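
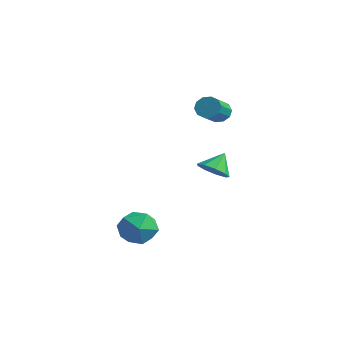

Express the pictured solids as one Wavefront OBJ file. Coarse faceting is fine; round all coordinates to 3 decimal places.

v 1.501 2.663 1.571
v 1.912 2.643 1.067
v 2.709 1.418 1.766
v 2.299 1.437 2.269
v 2.062 2.896 1.34
v 2.86 1.671 2.039
v 1.999 3.061 1.701
v 2.796 1.835 2.4
v 1.745 3.073 2.013
v 2.542 1.847 2.711
v 1.398 2.928 2.155
v 2.195 1.703 2.853
v 1.091 2.682 2.074
v 1.888 1.457 2.773
v 0.94 2.429 1.801
v 1.738 1.204 2.5
v 1.004 2.265 1.44
v 1.801 1.039 2.139
v 1.258 2.253 1.129
v 2.055 1.027 1.827
v 1.605 2.397 0.987
v 2.402 1.172 1.685
v 2.805 -2.901 -4.085
v 3.553 -2.418 -3.508
v 3.707 -4.362 -4.032
v 4.455 -3.879 -3.455
v 3.499 -4.068 -3.033
v 2.942 -3.165 -3.066
v 4.318 -3.615 -4.474
v 3.761 -2.712 -4.507
v 4.489 -2.859 -3.748
v 3.983 -3.139 -2.857
v 3.277 -3.641 -4.683
v 2.771 -3.921 -3.792
v 2.433 1.647 -1.716
v 3.279 1.716 -1.677
v 2.327 2.413 -0.784
v 3.063 2.121 -2.034
v 2.552 2.304 -2.242
v 1.985 2.18 -2.204
v 1.628 1.807 -1.938
v 1.647 1.359 -1.567
v 2.034 1.046 -1.267
v 2.607 1.014 -1.176
v 3.099 1.279 -1.338
f 2 1 5
f 2 5 3
f 3 5 6
f 3 6 4
f 5 1 7
f 5 7 6
f 6 7 8
f 6 8 4
f 7 1 9
f 7 9 8
f 8 9 10
f 8 10 4
f 9 1 11
f 9 11 10
f 10 11 12
f 10 12 4
f 11 1 13
f 11 13 12
f 12 13 14
f 12 14 4
f 13 1 15
f 13 15 14
f 14 15 16
f 14 16 4
f 15 1 17
f 15 17 16
f 16 17 18
f 16 18 4
f 17 1 19
f 17 19 18
f 18 19 20
f 18 20 4
f 19 1 21
f 19 21 20
f 20 21 22
f 20 22 4
f 21 1 2
f 21 2 22
f 22 2 3
f 22 3 4
f 23 34 28
f 23 28 24
f 23 24 30
f 23 30 33
f 23 33 34
f 24 28 32
f 28 34 27
f 34 33 25
f 33 30 29
f 30 24 31
f 26 32 27
f 26 27 25
f 26 25 29
f 26 29 31
f 26 31 32
f 27 32 28
f 25 27 34
f 29 25 33
f 31 29 30
f 32 31 24
f 36 35 38
f 36 38 37
f 38 35 39
f 38 39 37
f 39 35 40
f 39 40 37
f 40 35 41
f 40 41 37
f 41 35 42
f 41 42 37
f 42 35 43
f 42 43 37
f 43 35 44
f 43 44 37
f 44 35 45
f 44 45 37
f 45 35 36
f 45 36 37



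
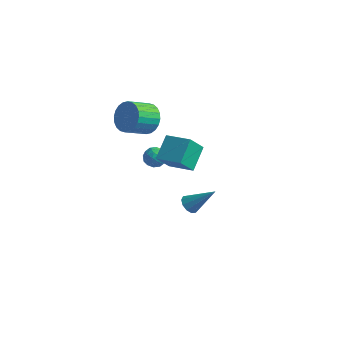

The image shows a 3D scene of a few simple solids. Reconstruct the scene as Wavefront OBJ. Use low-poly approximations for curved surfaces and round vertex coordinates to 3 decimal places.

v -3.649 2.791 -2.922
v -3.271 3.31 -2.757
v -2.829 2.13 -2.723
v -2.451 2.649 -2.558
v -2.957 2.47 -2.169
v -3.464 2.879 -2.292
v -2.636 2.561 -3.188
v -3.143 2.97 -3.311
v -2.645 3.168 -2.921
v -2.843 3.111 -2.292
v -3.257 2.329 -3.188
v -3.455 2.272 -2.559
v -3.532 3.109 -2.857
v -2.568 2.331 -2.623
v -2.865 2.227 -2.394
v -2.643 2.531 -2.297
v -3.645 2.855 -2.584
v -3.423 3.16 -2.487
v -3.238 2.667 -2.141
v -2.677 2.28 -2.993
v -2.455 2.585 -2.896
v -3.457 2.909 -3.183
v -3.235 3.213 -3.086
v -2.862 2.773 -3.339
v -2.942 3.33 -2.856
v -2.46 2.941 -2.739
v -2.569 2.89 -3.11
v -2.867 3.13 -3.182
v -3.058 3.297 -2.486
v -2.577 2.908 -2.369
v -2.874 2.803 -2.141
v -3.172 3.043 -2.213
v -2.691 3.213 -2.583
v -3.523 2.532 -3.111
v -3.042 2.143 -2.994
v -2.928 2.397 -3.267
v -3.226 2.637 -3.339
v -3.64 2.499 -2.741
v -3.158 2.11 -2.624
v -3.233 2.31 -2.298
v -3.531 2.55 -2.37
v -3.409 2.227 -2.897
v -0.347 -0.077 -0.161
v -0.61 -0.838 0.846
v -0.528 1.109 0.688
v -0.791 0.348 1.696
v 1.071 -0.108 0.184
v 0.808 -0.869 1.192
v 0.89 1.078 1.034
v 0.627 0.317 2.041
v 3.334 -4.004 1.634
v 3.728 -4.083 1.288
v 4.426 -3.536 2.766
v 3.626 -3.773 1.257
v 3.413 -3.551 1.371
v 3.17 -3.503 1.585
v 2.99 -3.646 1.818
v 2.941 -3.926 1.981
v 3.043 -4.236 2.012
v 3.256 -4.457 1.898
v 3.499 -4.506 1.684
v 3.679 -4.363 1.451
v -1.597 -0.051 2.87
v -1.224 0.255 3.63
v -1.709 -0.844 4.31
v -2.083 -1.149 3.55
v -1.542 0.404 3.644
v -2.027 -0.694 4.325
v -1.867 0.484 3.541
v -2.353 -0.614 4.221
v -2.152 0.483 3.336
v -2.638 -0.615 4.016
v -2.353 0.4 3.06
v -2.838 -0.698 3.74
v -2.438 0.249 2.754
v -2.923 -0.849 3.435
v -2.395 0.052 2.467
v -2.881 -1.046 3.147
v -2.231 -0.161 2.241
v -2.717 -1.259 2.921
v -1.971 -0.356 2.11
v -2.456 -1.455 2.79
v -1.653 -0.506 2.095
v -2.138 -1.604 2.776
v -1.327 -0.586 2.199
v -1.813 -1.684 2.879
v -1.042 -0.585 2.404
v -1.528 -1.683 3.084
v -0.842 -0.502 2.68
v -1.327 -1.6 3.36
v -0.757 -0.351 2.985
v -1.242 -1.449 3.666
v -0.799 -0.154 3.273
v -1.285 -1.252 3.953
v -0.963 0.059 3.499
v -1.449 -1.039 4.179
f 1 38 17
f 38 12 41
f 17 41 6
f 38 41 17
f 1 17 13
f 17 6 18
f 13 18 2
f 17 18 13
f 1 13 22
f 13 2 23
f 22 23 8
f 13 23 22
f 1 22 34
f 22 8 37
f 34 37 11
f 22 37 34
f 1 34 38
f 34 11 42
f 38 42 12
f 34 42 38
f 2 18 29
f 18 6 32
f 29 32 10
f 18 32 29
f 6 41 19
f 41 12 40
f 19 40 5
f 41 40 19
f 12 42 39
f 42 11 35
f 39 35 3
f 42 35 39
f 11 37 36
f 37 8 24
f 36 24 7
f 37 24 36
f 8 23 28
f 23 2 25
f 28 25 9
f 23 25 28
f 4 30 16
f 30 10 31
f 16 31 5
f 30 31 16
f 4 16 14
f 16 5 15
f 14 15 3
f 16 15 14
f 4 14 21
f 14 3 20
f 21 20 7
f 14 20 21
f 4 21 26
f 21 7 27
f 26 27 9
f 21 27 26
f 4 26 30
f 26 9 33
f 30 33 10
f 26 33 30
f 5 31 19
f 31 10 32
f 19 32 6
f 31 32 19
f 3 15 39
f 15 5 40
f 39 40 12
f 15 40 39
f 7 20 36
f 20 3 35
f 36 35 11
f 20 35 36
f 9 27 28
f 27 7 24
f 28 24 8
f 27 24 28
f 10 33 29
f 33 9 25
f 29 25 2
f 33 25 29
f 44 46 43
f 47 44 43
f 43 46 45
f 45 47 43
f 44 50 46
f 48 44 47
f 48 50 44
f 46 50 45
f 49 47 45
f 45 50 49
f 49 48 47
f 50 48 49
f 52 51 54
f 52 54 53
f 54 51 55
f 54 55 53
f 55 51 56
f 55 56 53
f 56 51 57
f 56 57 53
f 57 51 58
f 57 58 53
f 58 51 59
f 58 59 53
f 59 51 60
f 59 60 53
f 60 51 61
f 60 61 53
f 61 51 62
f 61 62 53
f 62 51 52
f 62 52 53
f 64 63 67
f 64 67 65
f 65 67 68
f 65 68 66
f 67 63 69
f 67 69 68
f 68 69 70
f 68 70 66
f 69 63 71
f 69 71 70
f 70 71 72
f 70 72 66
f 71 63 73
f 71 73 72
f 72 73 74
f 72 74 66
f 73 63 75
f 73 75 74
f 74 75 76
f 74 76 66
f 75 63 77
f 75 77 76
f 76 77 78
f 76 78 66
f 77 63 79
f 77 79 78
f 78 79 80
f 78 80 66
f 79 63 81
f 79 81 80
f 80 81 82
f 80 82 66
f 81 63 83
f 81 83 82
f 82 83 84
f 82 84 66
f 83 63 85
f 83 85 84
f 84 85 86
f 84 86 66
f 85 63 87
f 85 87 86
f 86 87 88
f 86 88 66
f 87 63 89
f 87 89 88
f 88 89 90
f 88 90 66
f 89 63 91
f 89 91 90
f 90 91 92
f 90 92 66
f 91 63 93
f 91 93 92
f 92 93 94
f 92 94 66
f 93 63 95
f 93 95 94
f 94 95 96
f 94 96 66
f 95 63 64
f 95 64 96
f 96 64 65
f 96 65 66



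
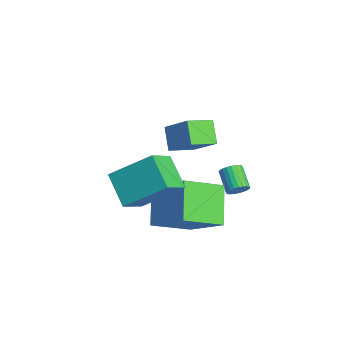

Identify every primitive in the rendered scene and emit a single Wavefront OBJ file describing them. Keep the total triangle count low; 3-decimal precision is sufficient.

v -0.313 1.579 -2.395
v -1.182 1.771 -1.62
v -0.458 2.785 -2.857
v -1.327 2.978 -2.083
v 0.767 2.122 -1.317
v -0.102 2.315 -0.543
v 0.622 3.329 -1.78
v -0.247 3.521 -1.005
v 2.024 1.585 -3.065
v 2.065 -0.145 -2.103
v 3.501 2.351 -1.751
v 3.542 0.621 -0.789
v 3.358 0.979 -4.211
v 3.399 -0.751 -3.249
v 4.835 1.745 -2.897
v 4.876 0.015 -1.935
v 1.943 3.7 -3.878
v 2.201 3.801 -3.45
v 1.234 3.902 -2.893
v 0.977 3.8 -3.322
v 2.176 3.984 -3.524
v 1.209 4.084 -2.968
v 2.117 4.123 -3.653
v 1.15 4.224 -3.097
v 2.031 4.198 -3.816
v 1.064 4.299 -3.26
v 1.931 4.197 -3.989
v 0.965 4.298 -3.433
v 1.834 4.121 -4.144
v 0.867 4.221 -3.588
v 1.753 3.98 -4.259
v 0.786 4.08 -3.703
v 1.701 3.796 -4.316
v 0.734 3.897 -3.76
v 1.686 3.598 -4.307
v 0.719 3.699 -3.75
v 1.711 3.416 -4.232
v 0.744 3.516 -3.676
v 1.77 3.276 -4.103
v 0.803 3.377 -3.547
v 1.856 3.201 -3.94
v 0.889 3.302 -3.384
v 1.955 3.202 -3.767
v 0.989 3.303 -3.211
v 2.053 3.279 -3.612
v 1.086 3.379 -3.056
v 2.134 3.42 -3.497
v 1.167 3.52 -2.941
v 2.186 3.603 -3.44
v 1.219 3.704 -2.884
v 3.784 -1.259 -1.513
v 2.45 -1.332 -0.651
v 4.472 0.273 -0.32
v 3.138 0.2 0.543
v 4.442 -2.28 -0.583
v 3.108 -2.353 0.28
v 5.13 -0.748 0.611
v 3.796 -0.821 1.473
f 2 4 1
f 5 2 1
f 1 4 3
f 3 5 1
f 2 8 4
f 6 2 5
f 6 8 2
f 4 8 3
f 7 5 3
f 3 8 7
f 7 6 5
f 8 6 7
f 10 12 9
f 13 10 9
f 9 12 11
f 11 13 9
f 10 16 12
f 14 10 13
f 14 16 10
f 12 16 11
f 15 13 11
f 11 16 15
f 15 14 13
f 16 14 15
f 18 17 21
f 18 21 19
f 19 21 22
f 19 22 20
f 21 17 23
f 21 23 22
f 22 23 24
f 22 24 20
f 23 17 25
f 23 25 24
f 24 25 26
f 24 26 20
f 25 17 27
f 25 27 26
f 26 27 28
f 26 28 20
f 27 17 29
f 27 29 28
f 28 29 30
f 28 30 20
f 29 17 31
f 29 31 30
f 30 31 32
f 30 32 20
f 31 17 33
f 31 33 32
f 32 33 34
f 32 34 20
f 33 17 35
f 33 35 34
f 34 35 36
f 34 36 20
f 35 17 37
f 35 37 36
f 36 37 38
f 36 38 20
f 37 17 39
f 37 39 38
f 38 39 40
f 38 40 20
f 39 17 41
f 39 41 40
f 40 41 42
f 40 42 20
f 41 17 43
f 41 43 42
f 42 43 44
f 42 44 20
f 43 17 45
f 43 45 44
f 44 45 46
f 44 46 20
f 45 17 47
f 45 47 46
f 46 47 48
f 46 48 20
f 47 17 49
f 47 49 48
f 48 49 50
f 48 50 20
f 49 17 18
f 49 18 50
f 50 18 19
f 50 19 20
f 52 54 51
f 55 52 51
f 51 54 53
f 53 55 51
f 52 58 54
f 56 52 55
f 56 58 52
f 54 58 53
f 57 55 53
f 53 58 57
f 57 56 55
f 58 56 57



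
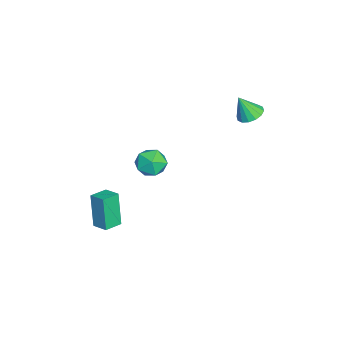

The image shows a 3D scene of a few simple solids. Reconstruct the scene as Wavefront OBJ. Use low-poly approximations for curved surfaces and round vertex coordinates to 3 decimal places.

v -0.383 2.716 2.677
v -0.016 3.221 2.892
v -0.297 2.184 3.783
v -0.339 3.311 2.961
v -0.673 3.241 2.953
v -0.93 3.031 2.871
v -1.04 2.736 2.738
v -0.974 2.436 2.588
v -0.749 2.211 2.462
v -0.427 2.122 2.394
v -0.092 2.192 2.402
v 0.164 2.402 2.483
v 0.274 2.697 2.617
v 0.208 2.997 2.767
v 3.944 -0.44 2.581
v 4.326 -1.056 2.918
v 3.214 -1.264 1.902
v 3.596 -1.88 2.239
v 3.109 -1.423 2.679
v 3.561 -0.914 3.098
v 3.979 -1.406 1.722
v 4.431 -0.897 2.141
v 4.348 -1.653 2.387
v 3.81 -1.663 2.978
v 3.73 -0.657 1.842
v 3.192 -0.667 2.433
v 3.078 -3.795 -2.695
v 2.631 -3.959 -1.011
v 2.399 -3.217 -2.819
v 1.952 -3.381 -1.135
v 3.568 -3.179 -2.505
v 3.121 -3.343 -0.821
v 2.889 -2.601 -2.629
v 2.442 -2.765 -0.945
f 2 1 4
f 2 4 3
f 4 1 5
f 4 5 3
f 5 1 6
f 5 6 3
f 6 1 7
f 6 7 3
f 7 1 8
f 7 8 3
f 8 1 9
f 8 9 3
f 9 1 10
f 9 10 3
f 10 1 11
f 10 11 3
f 11 1 12
f 11 12 3
f 12 1 13
f 12 13 3
f 13 1 14
f 13 14 3
f 14 1 2
f 14 2 3
f 15 26 20
f 15 20 16
f 15 16 22
f 15 22 25
f 15 25 26
f 16 20 24
f 20 26 19
f 26 25 17
f 25 22 21
f 22 16 23
f 18 24 19
f 18 19 17
f 18 17 21
f 18 21 23
f 18 23 24
f 19 24 20
f 17 19 26
f 21 17 25
f 23 21 22
f 24 23 16
f 28 30 27
f 31 28 27
f 27 30 29
f 29 31 27
f 28 34 30
f 32 28 31
f 32 34 28
f 30 34 29
f 33 31 29
f 29 34 33
f 33 32 31
f 34 32 33



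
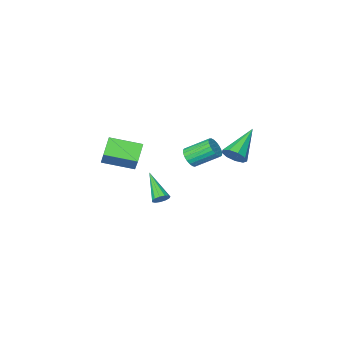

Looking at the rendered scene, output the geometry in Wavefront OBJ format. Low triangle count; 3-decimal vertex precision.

v -1.078 4.367 1.863
v -0.6 3.992 2.304
v -2.762 3.573 3.017
v -0.688 4.459 2.497
v -0.958 4.883 2.394
v -1.284 5.065 2.043
v -1.514 4.921 1.608
v -1.54 4.517 1.292
v -1.35 4.043 1.244
v -1.032 3.721 1.485
v -0.736 3.701 1.904
v 0.489 2.501 1.291
v 0.849 3.047 1.204
v -0.208 3.885 2.082
v -0.569 3.339 2.169
v 0.679 3.056 0.989
v -0.379 3.895 1.868
v 0.475 2.97 0.827
v -0.582 3.808 1.705
v 0.274 2.802 0.744
v -0.783 3.641 1.623
v 0.11 2.583 0.757
v -0.948 3.421 1.635
v 0.011 2.349 0.861
v -1.046 3.187 1.74
v -0.005 2.141 1.04
v -1.062 2.98 1.918
v 0.065 1.996 1.262
v -0.993 2.834 2.141
v 0.207 1.938 1.489
v -0.85 2.776 2.368
v 0.399 1.977 1.682
v -0.659 2.815 2.561
v 0.605 2.107 1.807
v -0.452 2.945 2.686
v 0.792 2.305 1.843
v -0.265 3.143 2.722
v 0.926 2.537 1.783
v -0.131 3.375 2.662
v 0.985 2.762 1.639
v -0.072 3.601 2.517
v 0.958 2.943 1.434
v -0.1 3.781 2.312
v 1.841 -4.023 -0.658
v 2.205 -3.083 0.571
v 0.341 -2.873 -1.094
v 0.704 -1.933 0.135
v 2.616 -3.307 -1.435
v 2.979 -2.367 -0.206
v 1.115 -2.157 -1.871
v 1.479 -1.217 -0.642
v 0.322 -0.695 -3.788
v 0.515 -1.005 -4.186
v 0.058 -2.365 -2.612
v 0.754 -0.924 -4.016
v 0.856 -0.77 -3.775
v 0.789 -0.592 -3.537
v 0.573 -0.447 -3.38
v 0.277 -0.38 -3.352
v -0.004 -0.414 -3.462
v -0.182 -0.537 -3.676
v -0.2 -0.71 -3.926
v -0.052 -0.878 -4.132
v 0.214 -0.988 -4.229
f 2 1 4
f 2 4 3
f 4 1 5
f 4 5 3
f 5 1 6
f 5 6 3
f 6 1 7
f 6 7 3
f 7 1 8
f 7 8 3
f 8 1 9
f 8 9 3
f 9 1 10
f 9 10 3
f 10 1 11
f 10 11 3
f 11 1 2
f 11 2 3
f 13 12 16
f 13 16 14
f 14 16 17
f 14 17 15
f 16 12 18
f 16 18 17
f 17 18 19
f 17 19 15
f 18 12 20
f 18 20 19
f 19 20 21
f 19 21 15
f 20 12 22
f 20 22 21
f 21 22 23
f 21 23 15
f 22 12 24
f 22 24 23
f 23 24 25
f 23 25 15
f 24 12 26
f 24 26 25
f 25 26 27
f 25 27 15
f 26 12 28
f 26 28 27
f 27 28 29
f 27 29 15
f 28 12 30
f 28 30 29
f 29 30 31
f 29 31 15
f 30 12 32
f 30 32 31
f 31 32 33
f 31 33 15
f 32 12 34
f 32 34 33
f 33 34 35
f 33 35 15
f 34 12 36
f 34 36 35
f 35 36 37
f 35 37 15
f 36 12 38
f 36 38 37
f 37 38 39
f 37 39 15
f 38 12 40
f 38 40 39
f 39 40 41
f 39 41 15
f 40 12 42
f 40 42 41
f 41 42 43
f 41 43 15
f 42 12 13
f 42 13 43
f 43 13 14
f 43 14 15
f 45 47 44
f 48 45 44
f 44 47 46
f 46 48 44
f 45 51 47
f 49 45 48
f 49 51 45
f 47 51 46
f 50 48 46
f 46 51 50
f 50 49 48
f 51 49 50
f 53 52 55
f 53 55 54
f 55 52 56
f 55 56 54
f 56 52 57
f 56 57 54
f 57 52 58
f 57 58 54
f 58 52 59
f 58 59 54
f 59 52 60
f 59 60 54
f 60 52 61
f 60 61 54
f 61 52 62
f 61 62 54
f 62 52 63
f 62 63 54
f 63 52 64
f 63 64 54
f 64 52 53
f 64 53 54



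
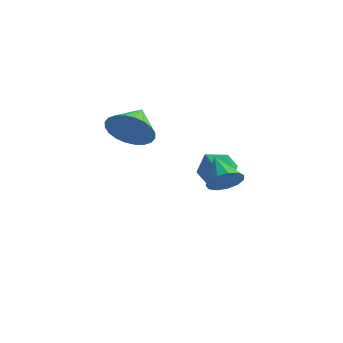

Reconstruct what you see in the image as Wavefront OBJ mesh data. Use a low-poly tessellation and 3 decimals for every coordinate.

v -1.975 2.176 2.842
v -1.48 2.414 1.958
v -1.885 3.464 3.238
v -1.867 2.474 1.851
v -2.27 2.489 1.895
v -2.629 2.456 2.083
v -2.887 2.381 2.386
v -3.007 2.274 2.759
v -2.97 2.153 3.144
v -2.781 2.035 3.483
v -2.47 1.939 3.725
v -2.083 1.879 3.832
v -1.68 1.864 3.789
v -1.322 1.897 3.601
v -1.063 1.972 3.297
v -0.943 2.079 2.925
v -0.98 2.2 2.539
v -1.169 2.318 2.2
v 2.657 -1.233 3.064
v 3.13 -1.243 3.621
v 2.003 -0.267 3.636
v 3.281 -0.977 3.345
v 3.234 -0.793 2.98
v 3.004 -0.749 2.642
v 2.664 -0.858 2.438
v 2.322 -1.087 2.432
v 2.086 -1.362 2.628
v 2.032 -1.596 2.961
v 2.177 -1.715 3.328
v 2.473 -1.681 3.61
v 2.829 -1.505 3.719
v 0.424 3.624 0.335
v 1.073 4.078 0.77
v 1.307 2.462 0.23
v 1.956 2.916 0.665
v 1.209 2.66 1.106
v 0.663 3.379 1.171
v 1.717 3.161 -0.171
v 1.171 3.88 -0.106
v 1.872 3.792 0.458
v 1.559 3.482 1.247
v 0.821 3.058 -0.247
v 0.508 2.748 0.542
f 2 1 4
f 2 4 3
f 4 1 5
f 4 5 3
f 5 1 6
f 5 6 3
f 6 1 7
f 6 7 3
f 7 1 8
f 7 8 3
f 8 1 9
f 8 9 3
f 9 1 10
f 9 10 3
f 10 1 11
f 10 11 3
f 11 1 12
f 11 12 3
f 12 1 13
f 12 13 3
f 13 1 14
f 13 14 3
f 14 1 15
f 14 15 3
f 15 1 16
f 15 16 3
f 16 1 17
f 16 17 3
f 17 1 18
f 17 18 3
f 18 1 2
f 18 2 3
f 20 19 22
f 20 22 21
f 22 19 23
f 22 23 21
f 23 19 24
f 23 24 21
f 24 19 25
f 24 25 21
f 25 19 26
f 25 26 21
f 26 19 27
f 26 27 21
f 27 19 28
f 27 28 21
f 28 19 29
f 28 29 21
f 29 19 30
f 29 30 21
f 30 19 31
f 30 31 21
f 31 19 20
f 31 20 21
f 32 43 37
f 32 37 33
f 32 33 39
f 32 39 42
f 32 42 43
f 33 37 41
f 37 43 36
f 43 42 34
f 42 39 38
f 39 33 40
f 35 41 36
f 35 36 34
f 35 34 38
f 35 38 40
f 35 40 41
f 36 41 37
f 34 36 43
f 38 34 42
f 40 38 39
f 41 40 33



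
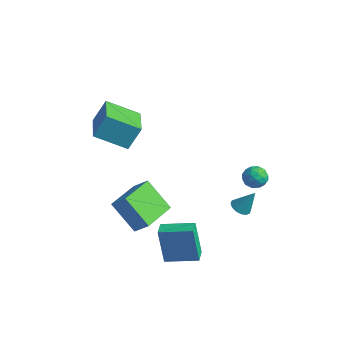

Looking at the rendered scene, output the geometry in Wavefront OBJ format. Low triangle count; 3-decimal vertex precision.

v -2.737 -2.658 -2.658
v -2.007 -2.38 -1.926
v -3.376 -0.713 -2.759
v -2.646 -0.435 -2.027
v -1.434 -2.305 -4.093
v -0.704 -2.027 -3.361
v -2.073 -0.36 -4.194
v -1.343 -0.082 -3.462
v 0.786 -2.334 -4.898
v 0.4 -2.398 -2.917
v 0.25 -1.705 -4.983
v -0.136 -1.769 -3.001
v 2.036 -1.231 -4.619
v 1.65 -1.295 -2.637
v 1.5 -0.602 -4.703
v 1.114 -0.666 -2.722
v 0.948 2.43 -3.352
v 1.379 2.061 -3.407
v 1.472 2.87 -2.188
v 1.471 2.307 -3.541
v 1.423 2.586 -3.625
v 1.247 2.823 -3.636
v 0.991 2.955 -3.57
v 0.724 2.946 -3.446
v 0.516 2.798 -3.296
v 0.424 2.553 -3.162
v 0.472 2.274 -3.078
v 0.648 2.037 -3.068
v 0.904 1.905 -3.133
v 1.171 1.914 -3.258
v -5.396 -1.566 1.465
v -5.193 -0.89 2.674
v -4.229 -0.383 0.607
v -4.025 0.293 1.817
v -3.715 -2.893 1.923
v -3.511 -2.217 3.133
v -2.547 -1.71 1.066
v -2.344 -1.034 2.275
v 0.289 3.563 -1.596
v 0.801 3.986 -1.394
v 1.039 2.754 -1.806
v 1.551 3.177 -1.604
v 1.098 2.933 -1.138
v 0.635 3.433 -1.008
v 1.205 3.307 -2.192
v 0.742 3.807 -2.062
v 1.367 3.827 -1.762
v 1.301 3.597 -1.111
v 0.539 3.143 -2.089
v 0.473 2.913 -1.438
v 0.479 3.845 -1.476
v 1.361 2.895 -1.724
v 1.095 2.752 -1.45
v 1.396 3 -1.331
v 0.381 3.521 -1.25
v 0.682 3.769 -1.131
v 0.857 3.151 -0.981
v 1.158 2.971 -2.069
v 1.459 3.219 -1.95
v 0.444 3.74 -1.869
v 0.745 3.988 -1.75
v 0.983 3.589 -2.219
v 1.113 4.001 -1.574
v 1.554 3.525 -1.698
v 1.351 3.602 -2.043
v 1.078 3.895 -1.967
v 1.074 3.865 -1.192
v 1.515 3.39 -1.315
v 1.249 3.247 -1.041
v 0.976 3.54 -0.965
v 1.407 3.772 -1.408
v 0.325 3.35 -1.885
v 0.766 2.875 -2.008
v 0.864 3.2 -2.235
v 0.591 3.493 -2.159
v 0.286 3.215 -1.502
v 0.727 2.739 -1.626
v 0.762 2.845 -1.233
v 0.489 3.138 -1.157
v 0.433 2.968 -1.792
f 2 4 1
f 5 2 1
f 1 4 3
f 3 5 1
f 2 8 4
f 6 2 5
f 6 8 2
f 4 8 3
f 7 5 3
f 3 8 7
f 7 6 5
f 8 6 7
f 10 12 9
f 13 10 9
f 9 12 11
f 11 13 9
f 10 16 12
f 14 10 13
f 14 16 10
f 12 16 11
f 15 13 11
f 11 16 15
f 15 14 13
f 16 14 15
f 18 17 20
f 18 20 19
f 20 17 21
f 20 21 19
f 21 17 22
f 21 22 19
f 22 17 23
f 22 23 19
f 23 17 24
f 23 24 19
f 24 17 25
f 24 25 19
f 25 17 26
f 25 26 19
f 26 17 27
f 26 27 19
f 27 17 28
f 27 28 19
f 28 17 29
f 28 29 19
f 29 17 30
f 29 30 19
f 30 17 18
f 30 18 19
f 32 34 31
f 35 32 31
f 31 34 33
f 33 35 31
f 32 38 34
f 36 32 35
f 36 38 32
f 34 38 33
f 37 35 33
f 33 38 37
f 37 36 35
f 38 36 37
f 39 76 55
f 76 50 79
f 55 79 44
f 76 79 55
f 39 55 51
f 55 44 56
f 51 56 40
f 55 56 51
f 39 51 60
f 51 40 61
f 60 61 46
f 51 61 60
f 39 60 72
f 60 46 75
f 72 75 49
f 60 75 72
f 39 72 76
f 72 49 80
f 76 80 50
f 72 80 76
f 40 56 67
f 56 44 70
f 67 70 48
f 56 70 67
f 44 79 57
f 79 50 78
f 57 78 43
f 79 78 57
f 50 80 77
f 80 49 73
f 77 73 41
f 80 73 77
f 49 75 74
f 75 46 62
f 74 62 45
f 75 62 74
f 46 61 66
f 61 40 63
f 66 63 47
f 61 63 66
f 42 68 54
f 68 48 69
f 54 69 43
f 68 69 54
f 42 54 52
f 54 43 53
f 52 53 41
f 54 53 52
f 42 52 59
f 52 41 58
f 59 58 45
f 52 58 59
f 42 59 64
f 59 45 65
f 64 65 47
f 59 65 64
f 42 64 68
f 64 47 71
f 68 71 48
f 64 71 68
f 43 69 57
f 69 48 70
f 57 70 44
f 69 70 57
f 41 53 77
f 53 43 78
f 77 78 50
f 53 78 77
f 45 58 74
f 58 41 73
f 74 73 49
f 58 73 74
f 47 65 66
f 65 45 62
f 66 62 46
f 65 62 66
f 48 71 67
f 71 47 63
f 67 63 40
f 71 63 67



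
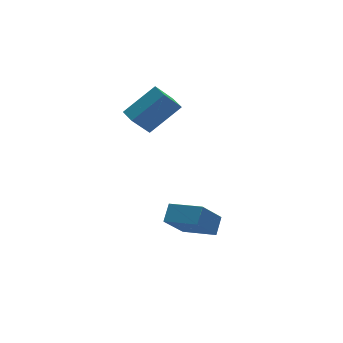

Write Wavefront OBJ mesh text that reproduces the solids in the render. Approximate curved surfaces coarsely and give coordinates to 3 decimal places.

v -1.309 3.522 1.386
v 0.351 3.449 2.687
v -1.319 4.39 1.448
v 0.341 4.317 2.749
v -0.321 3.623 0.131
v 1.339 3.55 1.432
v -0.331 4.491 0.193
v 1.329 4.418 1.494
v 0.823 -0.815 -4.584
v -0.369 -1.157 -3.131
v -0.148 0.644 -5.038
v -1.34 0.302 -3.584
v 1.42 -0.222 -3.956
v 0.228 -0.564 -2.502
v 0.449 1.237 -4.409
v -0.743 0.895 -2.956
f 2 4 1
f 5 2 1
f 1 4 3
f 3 5 1
f 2 8 4
f 6 2 5
f 6 8 2
f 4 8 3
f 7 5 3
f 3 8 7
f 7 6 5
f 8 6 7
f 10 12 9
f 13 10 9
f 9 12 11
f 11 13 9
f 10 16 12
f 14 10 13
f 14 16 10
f 12 16 11
f 15 13 11
f 11 16 15
f 15 14 13
f 16 14 15



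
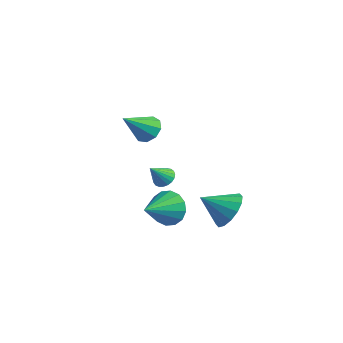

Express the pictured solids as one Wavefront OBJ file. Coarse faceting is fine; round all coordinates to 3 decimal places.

v 1.064 0.828 -2.922
v 1.753 0.645 -3.651
v 1.356 -0.868 -2.218
v 2.028 0.857 -3.254
v 2.045 1.061 -2.767
v 1.799 1.203 -2.322
v 1.356 1.245 -2.038
v 0.835 1.175 -1.99
v 0.375 1.012 -2.192
v 0.1 0.8 -2.59
v 0.083 0.596 -3.076
v 0.329 0.454 -3.521
v 0.772 0.412 -3.806
v 1.293 0.482 -3.853
v -1.808 3.047 -3.053
v -1.257 2.823 -3.226
v -1.852 2.193 -2.087
v -1.189 3.007 -3.06
v -1.229 3.199 -2.892
v -1.368 3.364 -2.752
v -1.584 3.475 -2.664
v -1.838 3.512 -2.643
v -2.087 3.468 -2.693
v -2.288 3.352 -2.805
v -2.406 3.183 -2.96
v -2.42 2.99 -3.131
v -2.329 2.808 -3.289
v -2.147 2.667 -3.405
v -1.907 2.591 -3.461
v -1.65 2.595 -3.446
v -1.42 2.677 -3.363
v 4.312 1.641 -1.859
v 4.867 0.838 -2.273
v 3.488 0.619 -0.981
v 5.15 0.992 -1.829
v 5.208 1.32 -1.393
v 5.026 1.734 -1.082
v 4.653 2.123 -0.979
v 4.188 2.383 -1.112
v 3.757 2.444 -1.446
v 3.474 2.29 -1.89
v 3.416 1.962 -2.326
v 3.598 1.548 -2.637
v 3.971 1.159 -2.74
v 4.435 0.899 -2.607
v 0.747 -0.096 2.517
v 1.074 0.35 3.067
v 0.653 -1.464 3.683
v 0.543 0.4 3.083
v 0.107 0.218 2.835
v -0.029 -0.111 2.438
v 0.197 -0.433 2.078
v 0.681 -0.598 1.923
v 1.195 -0.527 2.047
v 1.5 -0.255 2.39
v 1.452 0.091 2.793
f 2 1 4
f 2 4 3
f 4 1 5
f 4 5 3
f 5 1 6
f 5 6 3
f 6 1 7
f 6 7 3
f 7 1 8
f 7 8 3
f 8 1 9
f 8 9 3
f 9 1 10
f 9 10 3
f 10 1 11
f 10 11 3
f 11 1 12
f 11 12 3
f 12 1 13
f 12 13 3
f 13 1 14
f 13 14 3
f 14 1 2
f 14 2 3
f 16 15 18
f 16 18 17
f 18 15 19
f 18 19 17
f 19 15 20
f 19 20 17
f 20 15 21
f 20 21 17
f 21 15 22
f 21 22 17
f 22 15 23
f 22 23 17
f 23 15 24
f 23 24 17
f 24 15 25
f 24 25 17
f 25 15 26
f 25 26 17
f 26 15 27
f 26 27 17
f 27 15 28
f 27 28 17
f 28 15 29
f 28 29 17
f 29 15 30
f 29 30 17
f 30 15 31
f 30 31 17
f 31 15 16
f 31 16 17
f 33 32 35
f 33 35 34
f 35 32 36
f 35 36 34
f 36 32 37
f 36 37 34
f 37 32 38
f 37 38 34
f 38 32 39
f 38 39 34
f 39 32 40
f 39 40 34
f 40 32 41
f 40 41 34
f 41 32 42
f 41 42 34
f 42 32 43
f 42 43 34
f 43 32 44
f 43 44 34
f 44 32 45
f 44 45 34
f 45 32 33
f 45 33 34
f 47 46 49
f 47 49 48
f 49 46 50
f 49 50 48
f 50 46 51
f 50 51 48
f 51 46 52
f 51 52 48
f 52 46 53
f 52 53 48
f 53 46 54
f 53 54 48
f 54 46 55
f 54 55 48
f 55 46 56
f 55 56 48
f 56 46 47
f 56 47 48



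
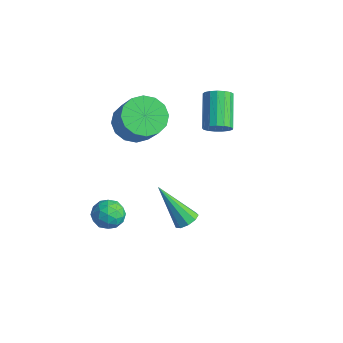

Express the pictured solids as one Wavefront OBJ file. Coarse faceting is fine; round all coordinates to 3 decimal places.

v 3.774 -0.957 -1.458
v 4.172 -0.856 -1.14
v 2.686 -1.503 0.078
v 3.971 -0.566 -1.18
v 3.678 -0.458 -1.349
v 3.429 -0.584 -1.57
v 3.341 -0.885 -1.738
v 3.456 -1.219 -1.776
v 3.719 -1.431 -1.665
v 4.008 -1.421 -1.457
v 4.187 -1.194 -1.25
v -0.903 -0.053 0.548
v -0.155 0.045 -0.03
v 0.85 -0.168 1.234
v 0.103 -0.267 1.812
v -0.256 0.5 0.126
v 0.75 0.287 1.391
v -0.53 0.807 0.396
v 0.476 0.594 1.661
v -0.904 0.883 0.706
v 0.102 0.67 1.971
v -1.277 0.709 0.974
v -0.271 0.495 2.239
v -1.551 0.33 1.127
v -0.545 0.116 2.392
v -1.65 -0.152 1.126
v -0.645 -0.365 2.39
v -1.55 -0.607 0.969
v -0.544 -0.82 2.234
v -1.276 -0.914 0.699
v -0.27 -1.127 1.964
v -0.902 -0.99 0.389
v 0.104 -1.203 1.654
v -0.529 -0.815 0.121
v 0.477 -1.029 1.386
v -0.255 -0.436 -0.032
v 0.751 -0.65 1.233
v 1.563 2.135 0.799
v 1.971 2.566 0.89
v 0.884 3.396 1.831
v 0.477 2.965 1.741
v 1.832 2.652 0.654
v 0.745 3.481 1.595
v 1.631 2.619 0.451
v 0.545 3.449 1.392
v 1.415 2.475 0.328
v 0.328 3.305 1.269
v 1.233 2.254 0.313
v 0.146 3.084 1.254
v 1.126 2.005 0.409
v 0.04 2.835 1.35
v 1.12 1.786 0.595
v 0.033 2.616 1.536
v 1.215 1.647 0.828
v 0.128 2.477 1.769
v 1.39 1.62 1.054
v 0.303 2.45 1.995
v 1.605 1.711 1.222
v 0.518 2.541 2.163
v 1.81 1.898 1.293
v 0.723 2.728 2.234
v 1.959 2.141 1.251
v 0.872 2.971 2.192
v 2.017 2.381 1.106
v 0.93 3.211 2.047
v -0.524 -2.021 -3.685
v 0.04 -1.66 -3.963
v 0.18 -2.5 -2.877
v 0.744 -2.139 -3.155
v 0.218 -1.779 -2.809
v -0.217 -1.483 -3.308
v 0.437 -2.677 -3.532
v 0.002 -2.381 -4.031
v 0.634 -2.065 -3.868
v 0.499 -1.51 -3.421
v -0.279 -2.65 -3.419
v -0.414 -2.095 -2.972
v -0.304 -1.798 -3.895
v 0.524 -2.362 -2.945
v 0.215 -2.15 -2.742
v 0.547 -1.938 -2.905
v -0.455 -1.695 -3.51
v -0.124 -1.482 -3.673
v -0.019 -1.552 -2.995
v 0.344 -2.678 -3.167
v 0.675 -2.465 -3.33
v -0.327 -2.222 -3.935
v 0.005 -2.01 -4.098
v 0.239 -2.608 -3.845
v 0.377 -1.824 -4.003
v 0.791 -2.106 -3.528
v 0.61 -2.422 -3.75
v 0.355 -2.248 -4.043
v 0.297 -1.498 -3.74
v 0.711 -1.779 -3.265
v 0.402 -1.568 -3.061
v 0.146 -1.394 -3.355
v 0.647 -1.736 -3.684
v -0.491 -2.381 -3.575
v -0.077 -2.662 -3.1
v 0.074 -2.766 -3.485
v -0.182 -2.592 -3.779
v -0.571 -2.054 -3.312
v -0.157 -2.336 -2.837
v -0.135 -1.912 -2.797
v -0.39 -1.738 -3.09
v -0.427 -2.424 -3.156
f 2 1 4
f 2 4 3
f 4 1 5
f 4 5 3
f 5 1 6
f 5 6 3
f 6 1 7
f 6 7 3
f 7 1 8
f 7 8 3
f 8 1 9
f 8 9 3
f 9 1 10
f 9 10 3
f 10 1 11
f 10 11 3
f 11 1 2
f 11 2 3
f 13 12 16
f 13 16 14
f 14 16 17
f 14 17 15
f 16 12 18
f 16 18 17
f 17 18 19
f 17 19 15
f 18 12 20
f 18 20 19
f 19 20 21
f 19 21 15
f 20 12 22
f 20 22 21
f 21 22 23
f 21 23 15
f 22 12 24
f 22 24 23
f 23 24 25
f 23 25 15
f 24 12 26
f 24 26 25
f 25 26 27
f 25 27 15
f 26 12 28
f 26 28 27
f 27 28 29
f 27 29 15
f 28 12 30
f 28 30 29
f 29 30 31
f 29 31 15
f 30 12 32
f 30 32 31
f 31 32 33
f 31 33 15
f 32 12 34
f 32 34 33
f 33 34 35
f 33 35 15
f 34 12 36
f 34 36 35
f 35 36 37
f 35 37 15
f 36 12 13
f 36 13 37
f 37 13 14
f 37 14 15
f 39 38 42
f 39 42 40
f 40 42 43
f 40 43 41
f 42 38 44
f 42 44 43
f 43 44 45
f 43 45 41
f 44 38 46
f 44 46 45
f 45 46 47
f 45 47 41
f 46 38 48
f 46 48 47
f 47 48 49
f 47 49 41
f 48 38 50
f 48 50 49
f 49 50 51
f 49 51 41
f 50 38 52
f 50 52 51
f 51 52 53
f 51 53 41
f 52 38 54
f 52 54 53
f 53 54 55
f 53 55 41
f 54 38 56
f 54 56 55
f 55 56 57
f 55 57 41
f 56 38 58
f 56 58 57
f 57 58 59
f 57 59 41
f 58 38 60
f 58 60 59
f 59 60 61
f 59 61 41
f 60 38 62
f 60 62 61
f 61 62 63
f 61 63 41
f 62 38 64
f 62 64 63
f 63 64 65
f 63 65 41
f 64 38 39
f 64 39 65
f 65 39 40
f 65 40 41
f 66 103 82
f 103 77 106
f 82 106 71
f 103 106 82
f 66 82 78
f 82 71 83
f 78 83 67
f 82 83 78
f 66 78 87
f 78 67 88
f 87 88 73
f 78 88 87
f 66 87 99
f 87 73 102
f 99 102 76
f 87 102 99
f 66 99 103
f 99 76 107
f 103 107 77
f 99 107 103
f 67 83 94
f 83 71 97
f 94 97 75
f 83 97 94
f 71 106 84
f 106 77 105
f 84 105 70
f 106 105 84
f 77 107 104
f 107 76 100
f 104 100 68
f 107 100 104
f 76 102 101
f 102 73 89
f 101 89 72
f 102 89 101
f 73 88 93
f 88 67 90
f 93 90 74
f 88 90 93
f 69 95 81
f 95 75 96
f 81 96 70
f 95 96 81
f 69 81 79
f 81 70 80
f 79 80 68
f 81 80 79
f 69 79 86
f 79 68 85
f 86 85 72
f 79 85 86
f 69 86 91
f 86 72 92
f 91 92 74
f 86 92 91
f 69 91 95
f 91 74 98
f 95 98 75
f 91 98 95
f 70 96 84
f 96 75 97
f 84 97 71
f 96 97 84
f 68 80 104
f 80 70 105
f 104 105 77
f 80 105 104
f 72 85 101
f 85 68 100
f 101 100 76
f 85 100 101
f 74 92 93
f 92 72 89
f 93 89 73
f 92 89 93
f 75 98 94
f 98 74 90
f 94 90 67
f 98 90 94



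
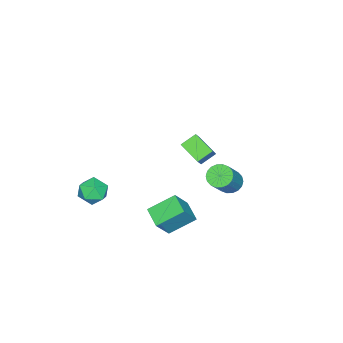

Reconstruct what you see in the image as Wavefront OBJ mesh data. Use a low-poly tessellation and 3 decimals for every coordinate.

v 2.179 -3.398 2.422
v 2.656 -3.646 1.817
v 1.124 -3.774 1.743
v 1.601 -4.022 1.138
v 1.6 -4.421 1.843
v 2.253 -4.188 2.262
v 1.527 -3.232 1.298
v 2.18 -2.999 1.717
v 2.253 -3.544 1.122
v 2.299 -4.278 1.459
v 1.481 -3.142 2.101
v 1.527 -3.876 2.438
v -4.521 -1.742 1.728
v -3.647 -1.45 2.728
v -4.224 -0.661 1.153
v -3.35 -0.369 2.153
v -3.85 -2.171 1.267
v -2.976 -1.879 2.267
v -3.553 -1.09 0.692
v -2.679 -0.798 1.692
v 0.88 0.688 2.123
v 1.678 0.501 3.258
v 1.498 1.508 1.823
v 2.296 1.322 2.958
v 1.744 -0.242 1.362
v 2.542 -0.428 2.497
v 2.362 0.579 1.062
v 3.16 0.392 2.197
v -0.419 2.123 3.3
v 0.05 1.947 2.918
v 1.128 2.001 4.218
v 0.659 2.177 4.6
v 0.057 2.227 2.901
v 1.135 2.281 4.201
v -0.03 2.486 2.962
v 1.048 2.54 4.262
v -0.195 2.673 3.091
v 0.884 2.727 4.391
v -0.403 2.751 3.261
v 0.675 2.806 4.561
v -0.615 2.705 3.438
v 0.463 2.76 4.739
v -0.788 2.544 3.589
v 0.29 2.598 4.889
v -0.888 2.299 3.682
v 0.19 2.353 4.982
v -0.895 2.019 3.699
v 0.183 2.073 4.999
v -0.808 1.76 3.638
v 0.27 1.814 4.938
v -0.644 1.573 3.509
v 0.435 1.627 4.809
v -0.435 1.494 3.339
v 0.643 1.549 4.639
v -0.223 1.54 3.161
v 0.855 1.595 4.462
v -0.05 1.702 3.011
v 1.028 1.756 4.311
f 1 12 6
f 1 6 2
f 1 2 8
f 1 8 11
f 1 11 12
f 2 6 10
f 6 12 5
f 12 11 3
f 11 8 7
f 8 2 9
f 4 10 5
f 4 5 3
f 4 3 7
f 4 7 9
f 4 9 10
f 5 10 6
f 3 5 12
f 7 3 11
f 9 7 8
f 10 9 2
f 14 16 13
f 17 14 13
f 13 16 15
f 15 17 13
f 14 20 16
f 18 14 17
f 18 20 14
f 16 20 15
f 19 17 15
f 15 20 19
f 19 18 17
f 20 18 19
f 22 24 21
f 25 22 21
f 21 24 23
f 23 25 21
f 22 28 24
f 26 22 25
f 26 28 22
f 24 28 23
f 27 25 23
f 23 28 27
f 27 26 25
f 28 26 27
f 30 29 33
f 30 33 31
f 31 33 34
f 31 34 32
f 33 29 35
f 33 35 34
f 34 35 36
f 34 36 32
f 35 29 37
f 35 37 36
f 36 37 38
f 36 38 32
f 37 29 39
f 37 39 38
f 38 39 40
f 38 40 32
f 39 29 41
f 39 41 40
f 40 41 42
f 40 42 32
f 41 29 43
f 41 43 42
f 42 43 44
f 42 44 32
f 43 29 45
f 43 45 44
f 44 45 46
f 44 46 32
f 45 29 47
f 45 47 46
f 46 47 48
f 46 48 32
f 47 29 49
f 47 49 48
f 48 49 50
f 48 50 32
f 49 29 51
f 49 51 50
f 50 51 52
f 50 52 32
f 51 29 53
f 51 53 52
f 52 53 54
f 52 54 32
f 53 29 55
f 53 55 54
f 54 55 56
f 54 56 32
f 55 29 57
f 55 57 56
f 56 57 58
f 56 58 32
f 57 29 30
f 57 30 58
f 58 30 31
f 58 31 32



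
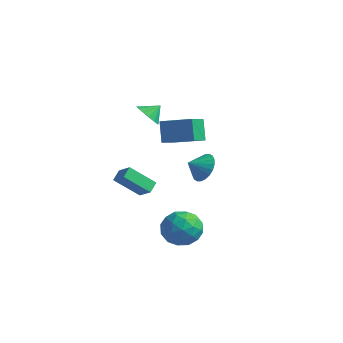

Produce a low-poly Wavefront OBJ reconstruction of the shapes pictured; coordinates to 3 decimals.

v -3.036 -0.115 -1.317
v -3.209 0.606 -0.921
v -3.968 0.041 -2.007
v -4.141 0.761 -1.612
v -1.899 0.879 -2.628
v -2.072 1.599 -2.233
v -2.831 1.034 -3.319
v -3.004 1.755 -2.923
v -0.605 4.097 -1.582
v 0.29 3.548 -1.614
v -1.095 3.263 -0.978
v 0.342 3.766 -1.271
v 0.249 4.035 -0.975
v 0.027 4.312 -0.772
v -0.291 4.557 -0.692
v -0.658 4.732 -0.748
v -1.016 4.81 -0.931
v -1.312 4.78 -1.212
v -1.5 4.645 -1.551
v -1.552 4.427 -1.894
v -1.46 4.159 -2.189
v -1.237 3.881 -2.392
v -0.919 3.636 -2.472
v -0.553 3.461 -2.416
v -0.194 3.383 -2.234
v 0.101 3.414 -1.952
v -2.274 1.092 3.446
v -1.468 1.028 3.049
v -1.906 1.808 4.074
v -1.696 1.356 2.808
v -2.078 1.613 2.739
v -2.512 1.731 2.858
v -2.883 1.678 3.136
v -3.09 1.467 3.496
v -3.079 1.157 3.843
v -2.851 0.829 4.084
v -2.469 0.572 4.154
v -2.035 0.454 4.034
v -1.664 0.507 3.757
v -1.457 0.717 3.396
v 3.79 -2.159 -0.746
v 4.415 -2.318 -1.793
v 2.545 -3.622 -1.267
v 3.17 -3.781 -2.314
v 3.684 -4.085 -1.239
v 4.454 -3.181 -0.917
v 2.506 -2.759 -2.143
v 3.276 -1.855 -1.821
v 3.622 -2.689 -2.657
v 4.35 -3.508 -2.098
v 2.61 -2.432 -0.962
v 3.338 -3.251 -0.403
v 4.212 -2.11 -1.224
v 2.748 -3.83 -1.836
v 3.05 -4.008 -1.204
v 3.418 -4.102 -1.82
v 4.235 -2.617 -0.709
v 4.602 -2.711 -1.324
v 4.173 -3.749 -0.999
v 2.358 -3.229 -1.736
v 2.725 -3.323 -2.351
v 3.542 -1.838 -1.24
v 3.91 -1.932 -1.856
v 2.787 -2.191 -2.061
v 4.113 -2.422 -2.347
v 3.381 -3.281 -2.653
v 2.991 -2.681 -2.553
v 3.443 -2.15 -2.363
v 4.541 -2.903 -2.019
v 3.809 -3.763 -2.325
v 4.111 -3.942 -1.693
v 4.564 -3.41 -1.504
v 4.074 -3.121 -2.526
v 3.151 -2.177 -0.735
v 2.419 -3.037 -1.041
v 2.396 -2.53 -1.556
v 2.849 -1.998 -1.367
v 3.579 -2.659 -0.407
v 2.847 -3.518 -0.713
v 3.517 -3.79 -0.697
v 3.969 -3.259 -0.507
v 2.886 -2.819 -0.534
v -3.058 3.122 1.828
v -1.22 3.782 2.383
v -3.353 4.567 1.088
v -1.516 5.227 1.643
v -2.464 2.573 0.517
v -0.627 3.233 1.072
v -2.76 4.018 -0.223
v -0.922 4.678 0.332
f 2 4 1
f 5 2 1
f 1 4 3
f 3 5 1
f 2 8 4
f 6 2 5
f 6 8 2
f 4 8 3
f 7 5 3
f 3 8 7
f 7 6 5
f 8 6 7
f 10 9 12
f 10 12 11
f 12 9 13
f 12 13 11
f 13 9 14
f 13 14 11
f 14 9 15
f 14 15 11
f 15 9 16
f 15 16 11
f 16 9 17
f 16 17 11
f 17 9 18
f 17 18 11
f 18 9 19
f 18 19 11
f 19 9 20
f 19 20 11
f 20 9 21
f 20 21 11
f 21 9 22
f 21 22 11
f 22 9 23
f 22 23 11
f 23 9 24
f 23 24 11
f 24 9 25
f 24 25 11
f 25 9 26
f 25 26 11
f 26 9 10
f 26 10 11
f 28 27 30
f 28 30 29
f 30 27 31
f 30 31 29
f 31 27 32
f 31 32 29
f 32 27 33
f 32 33 29
f 33 27 34
f 33 34 29
f 34 27 35
f 34 35 29
f 35 27 36
f 35 36 29
f 36 27 37
f 36 37 29
f 37 27 38
f 37 38 29
f 38 27 39
f 38 39 29
f 39 27 40
f 39 40 29
f 40 27 28
f 40 28 29
f 41 78 57
f 78 52 81
f 57 81 46
f 78 81 57
f 41 57 53
f 57 46 58
f 53 58 42
f 57 58 53
f 41 53 62
f 53 42 63
f 62 63 48
f 53 63 62
f 41 62 74
f 62 48 77
f 74 77 51
f 62 77 74
f 41 74 78
f 74 51 82
f 78 82 52
f 74 82 78
f 42 58 69
f 58 46 72
f 69 72 50
f 58 72 69
f 46 81 59
f 81 52 80
f 59 80 45
f 81 80 59
f 52 82 79
f 82 51 75
f 79 75 43
f 82 75 79
f 51 77 76
f 77 48 64
f 76 64 47
f 77 64 76
f 48 63 68
f 63 42 65
f 68 65 49
f 63 65 68
f 44 70 56
f 70 50 71
f 56 71 45
f 70 71 56
f 44 56 54
f 56 45 55
f 54 55 43
f 56 55 54
f 44 54 61
f 54 43 60
f 61 60 47
f 54 60 61
f 44 61 66
f 61 47 67
f 66 67 49
f 61 67 66
f 44 66 70
f 66 49 73
f 70 73 50
f 66 73 70
f 45 71 59
f 71 50 72
f 59 72 46
f 71 72 59
f 43 55 79
f 55 45 80
f 79 80 52
f 55 80 79
f 47 60 76
f 60 43 75
f 76 75 51
f 60 75 76
f 49 67 68
f 67 47 64
f 68 64 48
f 67 64 68
f 50 73 69
f 73 49 65
f 69 65 42
f 73 65 69
f 84 86 83
f 87 84 83
f 83 86 85
f 85 87 83
f 84 90 86
f 88 84 87
f 88 90 84
f 86 90 85
f 89 87 85
f 85 90 89
f 89 88 87
f 90 88 89



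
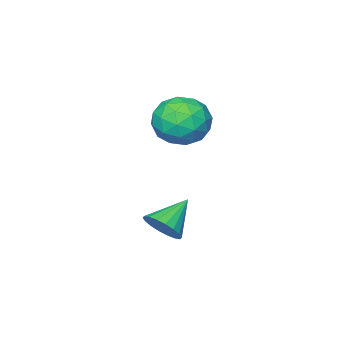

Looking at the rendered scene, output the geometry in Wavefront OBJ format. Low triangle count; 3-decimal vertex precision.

v 0.789 2.664 1.243
v 1.745 2.364 0.604
v 0.195 0.836 1.216
v 1.151 0.536 0.577
v 1.275 0.864 1.712
v 1.642 1.994 1.729
v 0.298 1.206 0.091
v 0.665 2.336 0.108
v 1.441 1.462 -0.108
v 2.045 1.251 0.894
v -0.105 1.949 0.926
v 0.499 1.738 1.928
v 1.319 2.675 0.926
v 0.621 0.525 0.894
v 0.694 0.719 1.561
v 1.255 0.542 1.185
v 1.259 2.457 1.587
v 1.82 2.281 1.211
v 1.544 1.399 1.862
v 0.12 0.919 0.609
v 0.681 0.743 0.233
v 0.685 2.658 0.635
v 1.246 2.481 0.259
v 0.396 1.801 -0.042
v 1.702 1.968 0.132
v 1.353 0.893 0.116
v 0.852 1.287 -0.169
v 1.068 1.952 -0.159
v 2.057 1.844 0.721
v 1.708 0.769 0.704
v 1.781 0.962 1.372
v 1.997 1.627 1.382
v 1.879 1.314 0.302
v 0.232 2.431 1.116
v -0.117 1.356 1.099
v -0.057 1.573 0.438
v 0.159 2.238 0.448
v 0.587 2.307 1.704
v 0.238 1.232 1.688
v 0.872 1.248 1.979
v 1.088 1.913 1.989
v 0.061 1.886 1.518
v 3.027 2.845 -3.344
v 3.483 3.068 -2.675
v 1.713 2.755 -2.416
v 3.366 3.397 -2.809
v 3.181 3.617 -3.049
v 2.966 3.683 -3.347
v 2.763 3.584 -3.644
v 2.612 3.339 -3.882
v 2.543 2.995 -4.014
v 2.57 2.623 -4.012
v 2.687 2.294 -3.878
v 2.872 2.074 -3.639
v 3.087 2.008 -3.34
v 3.29 2.107 -3.043
v 3.441 2.352 -2.805
v 3.51 2.695 -2.673
f 1 38 17
f 38 12 41
f 17 41 6
f 38 41 17
f 1 17 13
f 17 6 18
f 13 18 2
f 17 18 13
f 1 13 22
f 13 2 23
f 22 23 8
f 13 23 22
f 1 22 34
f 22 8 37
f 34 37 11
f 22 37 34
f 1 34 38
f 34 11 42
f 38 42 12
f 34 42 38
f 2 18 29
f 18 6 32
f 29 32 10
f 18 32 29
f 6 41 19
f 41 12 40
f 19 40 5
f 41 40 19
f 12 42 39
f 42 11 35
f 39 35 3
f 42 35 39
f 11 37 36
f 37 8 24
f 36 24 7
f 37 24 36
f 8 23 28
f 23 2 25
f 28 25 9
f 23 25 28
f 4 30 16
f 30 10 31
f 16 31 5
f 30 31 16
f 4 16 14
f 16 5 15
f 14 15 3
f 16 15 14
f 4 14 21
f 14 3 20
f 21 20 7
f 14 20 21
f 4 21 26
f 21 7 27
f 26 27 9
f 21 27 26
f 4 26 30
f 26 9 33
f 30 33 10
f 26 33 30
f 5 31 19
f 31 10 32
f 19 32 6
f 31 32 19
f 3 15 39
f 15 5 40
f 39 40 12
f 15 40 39
f 7 20 36
f 20 3 35
f 36 35 11
f 20 35 36
f 9 27 28
f 27 7 24
f 28 24 8
f 27 24 28
f 10 33 29
f 33 9 25
f 29 25 2
f 33 25 29
f 44 43 46
f 44 46 45
f 46 43 47
f 46 47 45
f 47 43 48
f 47 48 45
f 48 43 49
f 48 49 45
f 49 43 50
f 49 50 45
f 50 43 51
f 50 51 45
f 51 43 52
f 51 52 45
f 52 43 53
f 52 53 45
f 53 43 54
f 53 54 45
f 54 43 55
f 54 55 45
f 55 43 56
f 55 56 45
f 56 43 57
f 56 57 45
f 57 43 58
f 57 58 45
f 58 43 44
f 58 44 45



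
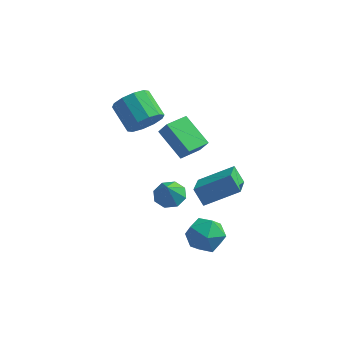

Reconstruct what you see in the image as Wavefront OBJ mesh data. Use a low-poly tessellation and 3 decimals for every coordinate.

v 0.708 -0.843 -2.954
v 1.462 -0.018 -3.326
v 2.138 -1.762 -2.094
v 2.892 -0.937 -2.466
v 2.086 -0.672 -1.649
v 1.202 -0.104 -2.181
v 2.398 -1.676 -3.239
v 1.514 -1.108 -3.771
v 2.506 -0.533 -3.503
v 2.314 0.087 -2.52
v 1.286 -1.867 -2.9
v 1.094 -1.247 -1.917
v 1.325 -0.702 1.454
v 1.635 -2.552 2.354
v 2.986 0.021 2.369
v 3.296 -1.828 3.269
v 1.924 -1.012 0.611
v 2.234 -2.861 1.511
v 3.585 -0.288 1.526
v 3.895 -2.138 2.426
v 0.417 -0.705 2.924
v -1.012 0.178 3.972
v 1.061 0.507 2.78
v -0.368 1.39 3.828
v 0.908 -0.87 3.732
v -0.521 0.013 4.78
v 1.552 0.342 3.588
v 0.123 1.225 4.636
v -2.686 3.321 1.771
v -2.354 2.856 2.699
v -3.523 3.854 3.617
v -3.854 4.319 2.689
v -1.973 3.401 2.592
v -3.142 4.399 3.51
v -1.864 3.915 2.171
v -3.033 4.913 3.089
v -2.069 4.203 1.598
v -3.238 5.201 2.515
v -2.509 4.154 1.09
v -3.678 5.152 2.008
v -3.017 3.786 0.843
v -4.186 4.784 1.761
v -3.398 3.241 0.95
v -4.567 4.239 1.868
v -3.507 2.727 1.371
v -4.676 3.725 2.289
v -3.302 2.439 1.945
v -4.471 3.437 2.862
v -2.862 2.488 2.452
v -4.031 3.486 3.37
v -0.682 1.006 -1.699
v -0.084 0.428 -2.017
v -0.658 0.394 -0.541
v 0.207 0.975 -1.734
v -0.022 1.54 -1.43
v -0.638 1.792 -1.284
v -1.279 1.584 -1.381
v -1.571 1.037 -1.664
v -1.341 0.472 -1.968
v -0.726 0.22 -2.114
f 1 12 6
f 1 6 2
f 1 2 8
f 1 8 11
f 1 11 12
f 2 6 10
f 6 12 5
f 12 11 3
f 11 8 7
f 8 2 9
f 4 10 5
f 4 5 3
f 4 3 7
f 4 7 9
f 4 9 10
f 5 10 6
f 3 5 12
f 7 3 11
f 9 7 8
f 10 9 2
f 14 16 13
f 17 14 13
f 13 16 15
f 15 17 13
f 14 20 16
f 18 14 17
f 18 20 14
f 16 20 15
f 19 17 15
f 15 20 19
f 19 18 17
f 20 18 19
f 22 24 21
f 25 22 21
f 21 24 23
f 23 25 21
f 22 28 24
f 26 22 25
f 26 28 22
f 24 28 23
f 27 25 23
f 23 28 27
f 27 26 25
f 28 26 27
f 30 29 33
f 30 33 31
f 31 33 34
f 31 34 32
f 33 29 35
f 33 35 34
f 34 35 36
f 34 36 32
f 35 29 37
f 35 37 36
f 36 37 38
f 36 38 32
f 37 29 39
f 37 39 38
f 38 39 40
f 38 40 32
f 39 29 41
f 39 41 40
f 40 41 42
f 40 42 32
f 41 29 43
f 41 43 42
f 42 43 44
f 42 44 32
f 43 29 45
f 43 45 44
f 44 45 46
f 44 46 32
f 45 29 47
f 45 47 46
f 46 47 48
f 46 48 32
f 47 29 49
f 47 49 48
f 48 49 50
f 48 50 32
f 49 29 30
f 49 30 50
f 50 30 31
f 50 31 32
f 52 51 54
f 52 54 53
f 54 51 55
f 54 55 53
f 55 51 56
f 55 56 53
f 56 51 57
f 56 57 53
f 57 51 58
f 57 58 53
f 58 51 59
f 58 59 53
f 59 51 60
f 59 60 53
f 60 51 52
f 60 52 53



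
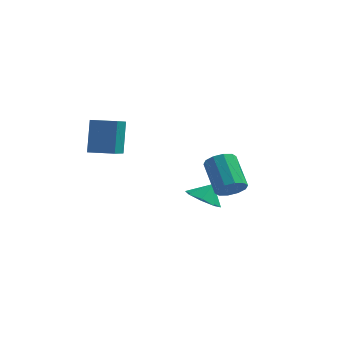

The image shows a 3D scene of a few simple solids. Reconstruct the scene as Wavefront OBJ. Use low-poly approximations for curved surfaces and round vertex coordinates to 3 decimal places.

v -3.693 -3.209 3.427
v -3.743 -2.313 5.021
v -3.656 -1.483 2.457
v -3.706 -0.587 4.052
v -2.434 -3.213 3.468
v -2.484 -2.317 5.063
v -2.397 -1.487 2.499
v -2.447 -0.591 4.093
v 0.813 1.595 -2.132
v 1.467 0.868 -2.082
v 1.247 2.045 -1.288
v 1.704 1.438 -2.508
v 1.418 2.101 -2.713
v 0.778 2.467 -2.578
v 0.158 2.323 -2.182
v -0.079 1.752 -1.756
v 0.207 1.09 -1.55
v 0.847 0.724 -1.685
v 2.734 -2.332 1.145
v 3.305 -2.413 1.669
v 2.558 -1.03 2.7
v 1.986 -0.948 2.175
v 3.449 -2.091 1.341
v 2.702 -0.708 2.371
v 3.32 -1.86 0.937
v 2.572 -0.477 1.968
v 2.966 -1.81 0.613
v 2.219 -0.427 1.644
v 2.524 -1.959 0.492
v 1.777 -0.576 1.523
v 2.162 -2.25 0.62
v 1.415 -0.867 1.651
v 2.018 -2.572 0.949
v 1.271 -1.189 1.979
v 2.148 -2.803 1.352
v 1.4 -1.42 2.383
v 2.501 -2.853 1.676
v 1.754 -1.47 2.707
v 2.943 -2.704 1.797
v 2.196 -1.321 2.828
f 2 4 1
f 5 2 1
f 1 4 3
f 3 5 1
f 2 8 4
f 6 2 5
f 6 8 2
f 4 8 3
f 7 5 3
f 3 8 7
f 7 6 5
f 8 6 7
f 10 9 12
f 10 12 11
f 12 9 13
f 12 13 11
f 13 9 14
f 13 14 11
f 14 9 15
f 14 15 11
f 15 9 16
f 15 16 11
f 16 9 17
f 16 17 11
f 17 9 18
f 17 18 11
f 18 9 10
f 18 10 11
f 20 19 23
f 20 23 21
f 21 23 24
f 21 24 22
f 23 19 25
f 23 25 24
f 24 25 26
f 24 26 22
f 25 19 27
f 25 27 26
f 26 27 28
f 26 28 22
f 27 19 29
f 27 29 28
f 28 29 30
f 28 30 22
f 29 19 31
f 29 31 30
f 30 31 32
f 30 32 22
f 31 19 33
f 31 33 32
f 32 33 34
f 32 34 22
f 33 19 35
f 33 35 34
f 34 35 36
f 34 36 22
f 35 19 37
f 35 37 36
f 36 37 38
f 36 38 22
f 37 19 39
f 37 39 38
f 38 39 40
f 38 40 22
f 39 19 20
f 39 20 40
f 40 20 21
f 40 21 22



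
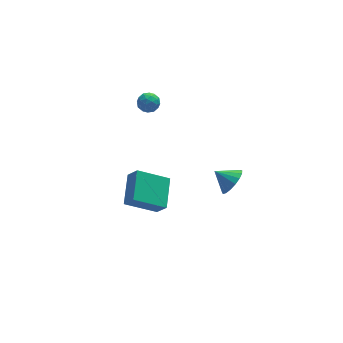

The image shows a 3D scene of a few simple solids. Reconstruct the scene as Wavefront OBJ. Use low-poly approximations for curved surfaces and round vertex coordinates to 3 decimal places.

v -3.296 -4.046 1.502
v -2.683 -2.582 2.111
v -1.762 -4.322 0.622
v -1.149 -2.859 1.232
v -2.951 -4.501 2.248
v -2.338 -3.038 2.858
v -1.417 -4.778 1.369
v -0.804 -3.314 1.978
v -0.354 3.398 1.451
v 0.247 3.441 1.638
v -0.347 2.399 1.662
v 0.254 2.442 1.849
v -0.203 2.711 2.191
v -0.207 3.328 2.061
v 0.107 2.512 1.239
v 0.103 3.129 1.109
v 0.532 2.894 1.507
v 0.34 3.017 2.095
v -0.44 2.823 1.205
v -0.632 2.946 1.793
v -0.054 3.507 1.526
v -0.046 2.333 1.774
v -0.315 2.491 1.975
v 0.038 2.516 2.085
v -0.321 3.441 1.774
v 0.032 3.466 1.884
v -0.233 3.037 2.209
v -0.132 2.374 1.416
v 0.221 2.399 1.526
v -0.138 3.324 1.215
v 0.215 3.349 1.325
v 0.133 2.803 1.091
v 0.467 3.211 1.559
v 0.471 2.624 1.683
v 0.385 2.665 1.325
v 0.382 3.027 1.248
v 0.354 3.283 1.905
v 0.358 2.696 2.029
v 0.089 2.854 2.23
v 0.087 3.217 2.153
v 0.522 2.961 1.828
v -0.458 3.144 1.271
v -0.454 2.557 1.395
v -0.187 2.623 1.147
v -0.189 2.986 1.07
v -0.571 3.216 1.617
v -0.567 2.629 1.741
v -0.482 2.813 2.052
v -0.485 3.175 1.975
v -0.622 2.879 1.472
v 3.313 -0.505 -2.732
v 3.91 0.041 -2.47
v 2.547 0.045 -2.128
v 3.765 0.211 -2.81
v 3.516 0.218 -3.132
v 3.221 0.059 -3.362
v 2.947 -0.229 -3.448
v 2.756 -0.581 -3.37
v 2.694 -0.914 -3.146
v 2.773 -1.154 -2.827
v 2.976 -1.245 -2.486
v 3.256 -1.167 -2.202
v 3.55 -0.937 -2.039
v 3.789 -0.607 -2.035
v 3.919 -0.255 -2.191
f 2 4 1
f 5 2 1
f 1 4 3
f 3 5 1
f 2 8 4
f 6 2 5
f 6 8 2
f 4 8 3
f 7 5 3
f 3 8 7
f 7 6 5
f 8 6 7
f 9 46 25
f 46 20 49
f 25 49 14
f 46 49 25
f 9 25 21
f 25 14 26
f 21 26 10
f 25 26 21
f 9 21 30
f 21 10 31
f 30 31 16
f 21 31 30
f 9 30 42
f 30 16 45
f 42 45 19
f 30 45 42
f 9 42 46
f 42 19 50
f 46 50 20
f 42 50 46
f 10 26 37
f 26 14 40
f 37 40 18
f 26 40 37
f 14 49 27
f 49 20 48
f 27 48 13
f 49 48 27
f 20 50 47
f 50 19 43
f 47 43 11
f 50 43 47
f 19 45 44
f 45 16 32
f 44 32 15
f 45 32 44
f 16 31 36
f 31 10 33
f 36 33 17
f 31 33 36
f 12 38 24
f 38 18 39
f 24 39 13
f 38 39 24
f 12 24 22
f 24 13 23
f 22 23 11
f 24 23 22
f 12 22 29
f 22 11 28
f 29 28 15
f 22 28 29
f 12 29 34
f 29 15 35
f 34 35 17
f 29 35 34
f 12 34 38
f 34 17 41
f 38 41 18
f 34 41 38
f 13 39 27
f 39 18 40
f 27 40 14
f 39 40 27
f 11 23 47
f 23 13 48
f 47 48 20
f 23 48 47
f 15 28 44
f 28 11 43
f 44 43 19
f 28 43 44
f 17 35 36
f 35 15 32
f 36 32 16
f 35 32 36
f 18 41 37
f 41 17 33
f 37 33 10
f 41 33 37
f 52 51 54
f 52 54 53
f 54 51 55
f 54 55 53
f 55 51 56
f 55 56 53
f 56 51 57
f 56 57 53
f 57 51 58
f 57 58 53
f 58 51 59
f 58 59 53
f 59 51 60
f 59 60 53
f 60 51 61
f 60 61 53
f 61 51 62
f 61 62 53
f 62 51 63
f 62 63 53
f 63 51 64
f 63 64 53
f 64 51 65
f 64 65 53
f 65 51 52
f 65 52 53



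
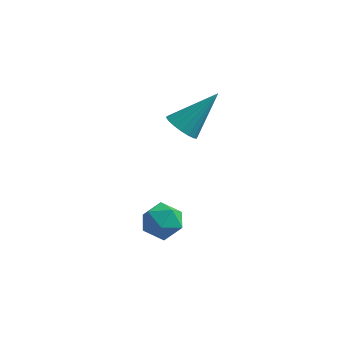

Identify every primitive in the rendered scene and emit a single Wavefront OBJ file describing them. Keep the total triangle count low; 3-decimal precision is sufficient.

v 1.212 -2.128 0.361
v 1.821 -2.269 0.024
v 2.208 -1.132 1.739
v 1.729 -1.996 -0.107
v 1.535 -1.75 -0.146
v 1.277 -1.579 -0.083
v 1.006 -1.516 0.067
v 0.776 -1.575 0.276
v 0.633 -1.743 0.501
v 0.604 -1.988 0.699
v 0.696 -2.26 0.83
v 0.89 -2.507 0.868
v 1.148 -2.678 0.806
v 1.419 -2.741 0.656
v 1.649 -2.682 0.447
v 1.792 -2.514 0.221
v 0.356 -3.76 -3.412
v 0.926 -3.199 -3.705
v 1.374 -4.641 -3.115
v 1.944 -4.08 -3.408
v 1.518 -3.918 -2.689
v 0.889 -3.374 -2.872
v 1.411 -4.466 -3.948
v 0.782 -3.922 -4.131
v 1.578 -3.636 -4.036
v 1.645 -3.297 -3.258
v 0.655 -4.543 -3.562
v 0.722 -4.204 -2.784
f 2 1 4
f 2 4 3
f 4 1 5
f 4 5 3
f 5 1 6
f 5 6 3
f 6 1 7
f 6 7 3
f 7 1 8
f 7 8 3
f 8 1 9
f 8 9 3
f 9 1 10
f 9 10 3
f 10 1 11
f 10 11 3
f 11 1 12
f 11 12 3
f 12 1 13
f 12 13 3
f 13 1 14
f 13 14 3
f 14 1 15
f 14 15 3
f 15 1 16
f 15 16 3
f 16 1 2
f 16 2 3
f 17 28 22
f 17 22 18
f 17 18 24
f 17 24 27
f 17 27 28
f 18 22 26
f 22 28 21
f 28 27 19
f 27 24 23
f 24 18 25
f 20 26 21
f 20 21 19
f 20 19 23
f 20 23 25
f 20 25 26
f 21 26 22
f 19 21 28
f 23 19 27
f 25 23 24
f 26 25 18



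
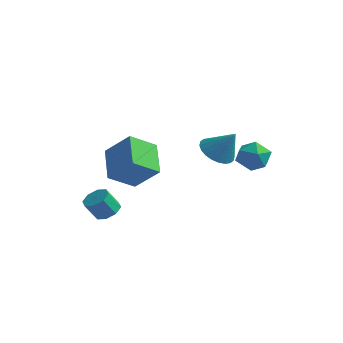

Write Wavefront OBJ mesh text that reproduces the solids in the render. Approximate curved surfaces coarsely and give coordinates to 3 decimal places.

v -0.766 -3.188 -1.536
v -1.499 -4.372 -0.632
v -1.825 -1.824 -0.609
v -2.558 -3.008 0.295
v 0.538 -3.032 -0.275
v -0.195 -4.216 0.629
v -0.521 -1.668 0.652
v -1.254 -2.852 1.556
v -2.29 -3.223 -3.605
v -1.683 -3.009 -3.261
v -2.083 -3.463 -2.271
v -2.69 -3.677 -2.615
v -2.085 -2.621 -3.246
v -2.485 -3.075 -2.256
v -2.607 -2.586 -3.441
v -3.007 -3.04 -2.451
v -2.944 -2.924 -3.732
v -3.344 -3.378 -2.742
v -2.897 -3.437 -3.949
v -3.297 -3.891 -2.959
v -2.495 -3.825 -3.964
v -2.895 -4.279 -2.974
v -1.973 -3.86 -3.769
v -2.373 -4.314 -2.779
v -1.636 -3.522 -3.478
v -2.036 -3.976 -2.488
v 2.989 0.303 0.71
v 3.723 0.903 0.582
v 3.817 -0.843 0.078
v 4.551 -0.243 -0.05
v 4.301 -0.511 0.834
v 3.789 0.197 1.224
v 3.751 -0.137 -0.564
v 3.239 0.571 -0.174
v 4.194 0.631 -0.206
v 4.533 0.401 0.659
v 3.007 -0.341 0.001
v 3.346 -0.571 0.866
v 3.38 -2.661 1.713
v 4.111 -2.399 1.184
v 4.28 -2.559 3.007
v 3.96 -2.074 1.263
v 3.721 -1.839 1.411
v 3.43 -1.728 1.605
v 3.131 -1.76 1.815
v 2.87 -1.929 2.01
v 2.687 -2.209 2.159
v 2.609 -2.558 2.241
v 2.649 -2.923 2.242
v 2.799 -3.248 2.163
v 3.039 -3.483 2.015
v 3.33 -3.593 1.821
v 3.629 -3.562 1.611
v 3.89 -3.393 1.416
v 4.073 -3.112 1.266
v 4.151 -2.763 1.185
f 2 4 1
f 5 2 1
f 1 4 3
f 3 5 1
f 2 8 4
f 6 2 5
f 6 8 2
f 4 8 3
f 7 5 3
f 3 8 7
f 7 6 5
f 8 6 7
f 10 9 13
f 10 13 11
f 11 13 14
f 11 14 12
f 13 9 15
f 13 15 14
f 14 15 16
f 14 16 12
f 15 9 17
f 15 17 16
f 16 17 18
f 16 18 12
f 17 9 19
f 17 19 18
f 18 19 20
f 18 20 12
f 19 9 21
f 19 21 20
f 20 21 22
f 20 22 12
f 21 9 23
f 21 23 22
f 22 23 24
f 22 24 12
f 23 9 25
f 23 25 24
f 24 25 26
f 24 26 12
f 25 9 10
f 25 10 26
f 26 10 11
f 26 11 12
f 27 38 32
f 27 32 28
f 27 28 34
f 27 34 37
f 27 37 38
f 28 32 36
f 32 38 31
f 38 37 29
f 37 34 33
f 34 28 35
f 30 36 31
f 30 31 29
f 30 29 33
f 30 33 35
f 30 35 36
f 31 36 32
f 29 31 38
f 33 29 37
f 35 33 34
f 36 35 28
f 40 39 42
f 40 42 41
f 42 39 43
f 42 43 41
f 43 39 44
f 43 44 41
f 44 39 45
f 44 45 41
f 45 39 46
f 45 46 41
f 46 39 47
f 46 47 41
f 47 39 48
f 47 48 41
f 48 39 49
f 48 49 41
f 49 39 50
f 49 50 41
f 50 39 51
f 50 51 41
f 51 39 52
f 51 52 41
f 52 39 53
f 52 53 41
f 53 39 54
f 53 54 41
f 54 39 55
f 54 55 41
f 55 39 56
f 55 56 41
f 56 39 40
f 56 40 41



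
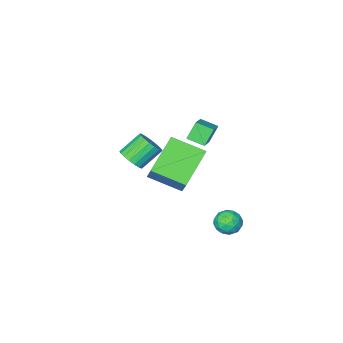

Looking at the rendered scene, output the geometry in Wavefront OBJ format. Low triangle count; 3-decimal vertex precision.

v -2.074 -1.896 -1.005
v -1.784 -1.17 0.008
v -0.37 -1.07 -2.085
v -0.08 -0.343 -1.072
v -1.04 -3.197 -0.368
v -0.75 -2.47 0.645
v 0.664 -2.37 -1.448
v 0.954 -1.644 -0.435
v 3.711 0.962 3.155
v 4.079 1.376 3.513
v 3.137 1.512 4.323
v 2.769 1.098 3.965
v 3.943 1.556 3.325
v 3.001 1.692 4.135
v 3.761 1.618 3.103
v 2.819 1.754 3.913
v 3.569 1.55 2.891
v 2.627 1.686 3.701
v 3.405 1.366 2.732
v 2.463 1.502 3.542
v 3.302 1.101 2.656
v 2.36 1.238 3.466
v 3.28 0.809 2.679
v 2.338 0.946 3.489
v 3.343 0.548 2.797
v 2.401 0.684 3.607
v 3.479 0.368 2.985
v 2.537 0.504 3.795
v 3.661 0.306 3.207
v 2.719 0.442 4.017
v 3.853 0.374 3.419
v 2.911 0.51 4.229
v 4.017 0.558 3.578
v 3.075 0.694 4.388
v 4.12 0.822 3.654
v 3.178 0.959 4.464
v 4.142 1.114 3.631
v 3.2 1.251 4.441
v -0.408 0.903 2.498
v -0.931 0.853 3.301
v 0.409 1.684 3.079
v -0.115 1.634 3.882
v 0.055 0.226 2.758
v -0.469 0.176 3.561
v 0.871 1.007 3.339
v 0.348 0.957 4.142
v 0.511 4.118 -1.004
v 1.033 3.739 -0.781
v -0.173 3.261 -0.859
v 0.349 2.882 -0.636
v 0.119 3.402 -0.258
v 0.542 3.932 -0.347
v 0.318 3.068 -1.293
v 0.741 3.598 -1.382
v 0.914 3.09 -0.96
v 0.792 3.296 -0.32
v 0.068 3.704 -1.32
v -0.054 3.91 -0.68
v 0.832 4.004 -0.905
v 0.028 2.996 -0.735
v -0.107 3.302 -0.512
v 0.2 3.079 -0.381
v 0.543 4.117 -0.65
v 0.85 3.894 -0.519
v 0.313 3.696 -0.211
v 0.01 3.106 -1.121
v 0.317 2.883 -0.99
v 0.66 3.921 -1.259
v 0.967 3.698 -1.128
v 0.547 3.304 -1.429
v 1.069 3.399 -0.879
v 0.667 2.895 -0.794
v 0.649 3.005 -1.18
v 0.897 3.316 -1.233
v 0.997 3.52 -0.503
v 0.595 3.017 -0.418
v 0.46 3.323 -0.195
v 0.708 3.634 -0.248
v 0.927 3.139 -0.608
v 0.265 3.983 -1.222
v -0.137 3.48 -1.137
v 0.152 3.366 -1.392
v 0.4 3.677 -1.445
v 0.193 4.105 -0.846
v -0.209 3.601 -0.761
v -0.037 3.684 -0.407
v 0.211 3.995 -0.46
v -0.067 3.861 -1.032
f 2 4 1
f 5 2 1
f 1 4 3
f 3 5 1
f 2 8 4
f 6 2 5
f 6 8 2
f 4 8 3
f 7 5 3
f 3 8 7
f 7 6 5
f 8 6 7
f 10 9 13
f 10 13 11
f 11 13 14
f 11 14 12
f 13 9 15
f 13 15 14
f 14 15 16
f 14 16 12
f 15 9 17
f 15 17 16
f 16 17 18
f 16 18 12
f 17 9 19
f 17 19 18
f 18 19 20
f 18 20 12
f 19 9 21
f 19 21 20
f 20 21 22
f 20 22 12
f 21 9 23
f 21 23 22
f 22 23 24
f 22 24 12
f 23 9 25
f 23 25 24
f 24 25 26
f 24 26 12
f 25 9 27
f 25 27 26
f 26 27 28
f 26 28 12
f 27 9 29
f 27 29 28
f 28 29 30
f 28 30 12
f 29 9 31
f 29 31 30
f 30 31 32
f 30 32 12
f 31 9 33
f 31 33 32
f 32 33 34
f 32 34 12
f 33 9 35
f 33 35 34
f 34 35 36
f 34 36 12
f 35 9 37
f 35 37 36
f 36 37 38
f 36 38 12
f 37 9 10
f 37 10 38
f 38 10 11
f 38 11 12
f 40 42 39
f 43 40 39
f 39 42 41
f 41 43 39
f 40 46 42
f 44 40 43
f 44 46 40
f 42 46 41
f 45 43 41
f 41 46 45
f 45 44 43
f 46 44 45
f 47 84 63
f 84 58 87
f 63 87 52
f 84 87 63
f 47 63 59
f 63 52 64
f 59 64 48
f 63 64 59
f 47 59 68
f 59 48 69
f 68 69 54
f 59 69 68
f 47 68 80
f 68 54 83
f 80 83 57
f 68 83 80
f 47 80 84
f 80 57 88
f 84 88 58
f 80 88 84
f 48 64 75
f 64 52 78
f 75 78 56
f 64 78 75
f 52 87 65
f 87 58 86
f 65 86 51
f 87 86 65
f 58 88 85
f 88 57 81
f 85 81 49
f 88 81 85
f 57 83 82
f 83 54 70
f 82 70 53
f 83 70 82
f 54 69 74
f 69 48 71
f 74 71 55
f 69 71 74
f 50 76 62
f 76 56 77
f 62 77 51
f 76 77 62
f 50 62 60
f 62 51 61
f 60 61 49
f 62 61 60
f 50 60 67
f 60 49 66
f 67 66 53
f 60 66 67
f 50 67 72
f 67 53 73
f 72 73 55
f 67 73 72
f 50 72 76
f 72 55 79
f 76 79 56
f 72 79 76
f 51 77 65
f 77 56 78
f 65 78 52
f 77 78 65
f 49 61 85
f 61 51 86
f 85 86 58
f 61 86 85
f 53 66 82
f 66 49 81
f 82 81 57
f 66 81 82
f 55 73 74
f 73 53 70
f 74 70 54
f 73 70 74
f 56 79 75
f 79 55 71
f 75 71 48
f 79 71 75



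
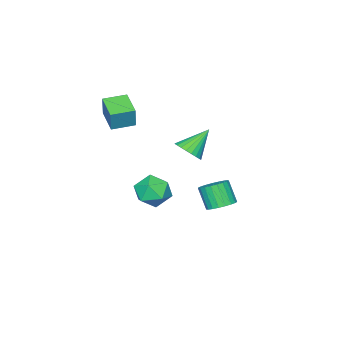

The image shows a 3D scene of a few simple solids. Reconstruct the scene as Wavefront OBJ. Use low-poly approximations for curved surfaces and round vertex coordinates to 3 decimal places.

v 0.52 -2.133 -3.773
v 1.661 -1.925 -3.363
v 0.739 -4.075 -3.397
v 1.88 -3.867 -2.987
v 0.912 -3.462 -2.344
v 0.777 -2.262 -2.577
v 1.623 -3.738 -4.183
v 1.488 -2.538 -4.416
v 2.343 -2.917 -3.616
v 1.903 -2.747 -2.48
v 0.497 -3.253 -4.28
v 0.057 -3.083 -3.144
v 3.345 1.322 2.573
v 3.725 0.737 3.141
v 2.015 1.698 3.847
v 3.891 1.034 3.228
v 3.974 1.375 3.214
v 3.962 1.708 3.103
v 3.855 1.982 2.911
v 3.671 2.156 2.667
v 3.437 2.203 2.41
v 3.189 2.115 2.177
v 2.965 1.907 2.004
v 2.799 1.61 1.918
v 2.716 1.269 1.932
v 2.728 0.937 2.043
v 2.835 0.662 2.235
v 3.019 0.489 2.478
v 3.253 0.442 2.736
v 3.501 0.529 2.969
v 3.367 -4.755 3.338
v 3.645 -4.528 4.68
v 2.193 -3.982 3.449
v 2.47 -3.755 4.792
v 4.23 -3.385 2.928
v 4.507 -3.158 4.271
v 3.055 -2.612 3.04
v 3.333 -2.385 4.382
v 2.808 3.25 -1.158
v 3.222 2.564 -1.496
v 3.007 1.804 -0.221
v 2.592 2.49 0.118
v 3.493 2.747 -1.342
v 3.278 1.987 -0.066
v 3.646 3.017 -1.155
v 3.431 2.257 0.12
v 3.653 3.327 -0.969
v 3.438 2.567 0.306
v 3.515 3.624 -0.816
v 3.3 2.864 0.46
v 3.254 3.856 -0.721
v 3.039 3.096 0.554
v 2.916 3.983 -0.702
v 2.701 3.223 0.573
v 2.559 3.984 -0.762
v 2.344 3.224 0.513
v 2.245 3.858 -0.89
v 2.03 3.098 0.385
v 2.029 3.626 -1.065
v 1.814 2.866 0.21
v 1.947 3.33 -1.255
v 1.732 2.57 0.02
v 2.014 3.019 -1.429
v 1.799 2.259 -0.154
v 2.218 2.749 -1.556
v 2.003 1.989 -0.28
v 2.524 2.565 -1.613
v 2.309 1.805 -0.338
v 2.879 2.5 -1.593
v 2.664 1.74 -0.317
f 1 12 6
f 1 6 2
f 1 2 8
f 1 8 11
f 1 11 12
f 2 6 10
f 6 12 5
f 12 11 3
f 11 8 7
f 8 2 9
f 4 10 5
f 4 5 3
f 4 3 7
f 4 7 9
f 4 9 10
f 5 10 6
f 3 5 12
f 7 3 11
f 9 7 8
f 10 9 2
f 14 13 16
f 14 16 15
f 16 13 17
f 16 17 15
f 17 13 18
f 17 18 15
f 18 13 19
f 18 19 15
f 19 13 20
f 19 20 15
f 20 13 21
f 20 21 15
f 21 13 22
f 21 22 15
f 22 13 23
f 22 23 15
f 23 13 24
f 23 24 15
f 24 13 25
f 24 25 15
f 25 13 26
f 25 26 15
f 26 13 27
f 26 27 15
f 27 13 28
f 27 28 15
f 28 13 29
f 28 29 15
f 29 13 30
f 29 30 15
f 30 13 14
f 30 14 15
f 32 34 31
f 35 32 31
f 31 34 33
f 33 35 31
f 32 38 34
f 36 32 35
f 36 38 32
f 34 38 33
f 37 35 33
f 33 38 37
f 37 36 35
f 38 36 37
f 40 39 43
f 40 43 41
f 41 43 44
f 41 44 42
f 43 39 45
f 43 45 44
f 44 45 46
f 44 46 42
f 45 39 47
f 45 47 46
f 46 47 48
f 46 48 42
f 47 39 49
f 47 49 48
f 48 49 50
f 48 50 42
f 49 39 51
f 49 51 50
f 50 51 52
f 50 52 42
f 51 39 53
f 51 53 52
f 52 53 54
f 52 54 42
f 53 39 55
f 53 55 54
f 54 55 56
f 54 56 42
f 55 39 57
f 55 57 56
f 56 57 58
f 56 58 42
f 57 39 59
f 57 59 58
f 58 59 60
f 58 60 42
f 59 39 61
f 59 61 60
f 60 61 62
f 60 62 42
f 61 39 63
f 61 63 62
f 62 63 64
f 62 64 42
f 63 39 65
f 63 65 64
f 64 65 66
f 64 66 42
f 65 39 67
f 65 67 66
f 66 67 68
f 66 68 42
f 67 39 69
f 67 69 68
f 68 69 70
f 68 70 42
f 69 39 40
f 69 40 70
f 70 40 41
f 70 41 42



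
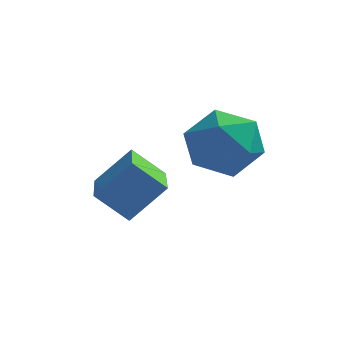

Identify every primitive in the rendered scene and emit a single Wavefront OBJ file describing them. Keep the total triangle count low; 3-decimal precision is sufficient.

v -1.381 0.837 -0.398
v -0.64 0.699 -1.131
v -0.72 -0.439 0.511
v 0.021 -0.577 -0.222
v 0.029 0.286 0.378
v -0.38 1.076 -0.184
v -0.98 -0.816 -0.436
v -1.389 -0.026 -0.998
v -0.392 -0.322 -1.154
v 0.232 0.359 -0.651
v -1.592 -0.099 0.031
v -0.968 0.582 0.534
v -3.244 -2.207 -1.021
v -2.453 -1.798 -0.129
v -3.592 -0.562 -1.466
v -2.801 -0.153 -0.574
v -2.439 -2.227 -1.726
v -1.648 -1.818 -0.834
v -2.787 -0.582 -2.171
v -1.996 -0.173 -1.279
f 1 12 6
f 1 6 2
f 1 2 8
f 1 8 11
f 1 11 12
f 2 6 10
f 6 12 5
f 12 11 3
f 11 8 7
f 8 2 9
f 4 10 5
f 4 5 3
f 4 3 7
f 4 7 9
f 4 9 10
f 5 10 6
f 3 5 12
f 7 3 11
f 9 7 8
f 10 9 2
f 14 16 13
f 17 14 13
f 13 16 15
f 15 17 13
f 14 20 16
f 18 14 17
f 18 20 14
f 16 20 15
f 19 17 15
f 15 20 19
f 19 18 17
f 20 18 19

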